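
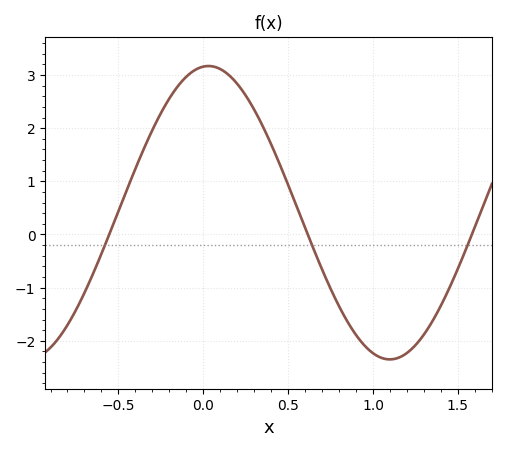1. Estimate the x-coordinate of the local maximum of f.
0.05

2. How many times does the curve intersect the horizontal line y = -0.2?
3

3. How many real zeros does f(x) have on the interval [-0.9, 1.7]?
3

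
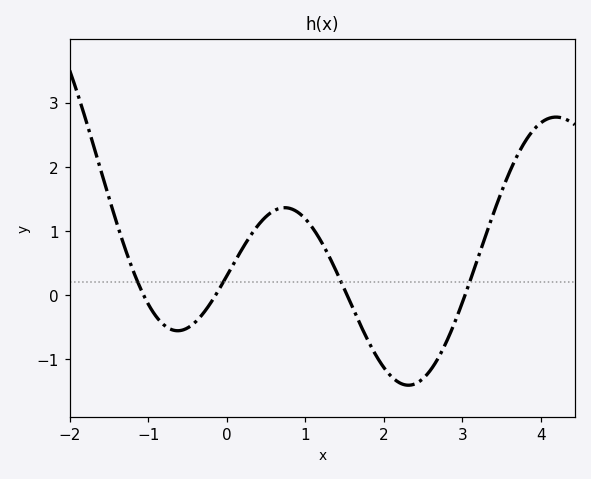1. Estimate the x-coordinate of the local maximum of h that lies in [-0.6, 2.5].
0.738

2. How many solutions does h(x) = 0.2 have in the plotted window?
4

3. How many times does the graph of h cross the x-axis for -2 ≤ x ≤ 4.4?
4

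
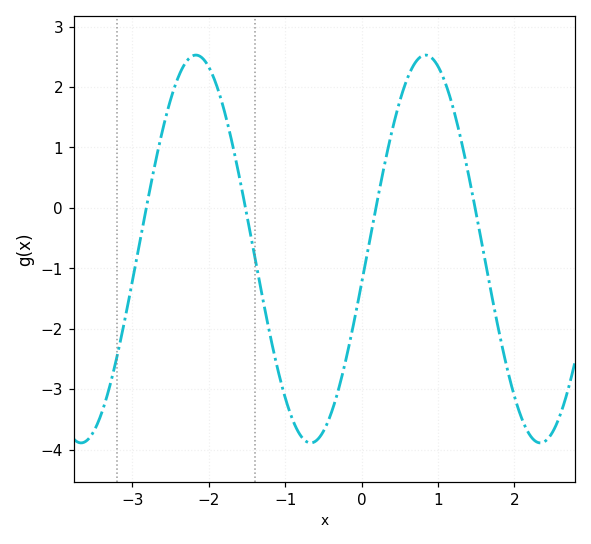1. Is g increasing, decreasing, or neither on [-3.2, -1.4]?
neither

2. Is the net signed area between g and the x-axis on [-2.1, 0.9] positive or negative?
negative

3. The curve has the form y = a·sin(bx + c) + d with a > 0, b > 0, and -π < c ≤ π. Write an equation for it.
y = 3.21sin(2.09x - 0.18) - 0.68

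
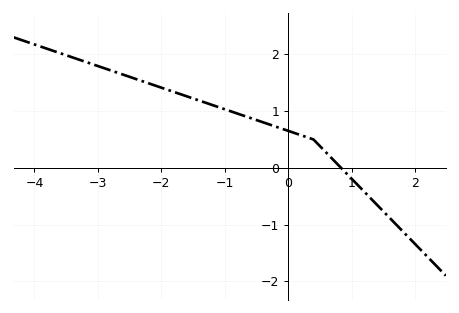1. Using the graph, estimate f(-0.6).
0.9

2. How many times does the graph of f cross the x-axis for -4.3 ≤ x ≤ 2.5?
1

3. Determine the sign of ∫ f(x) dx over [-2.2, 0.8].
positive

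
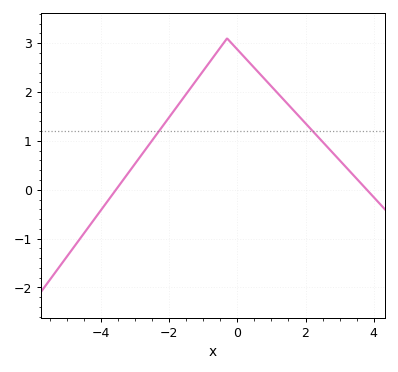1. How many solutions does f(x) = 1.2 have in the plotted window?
2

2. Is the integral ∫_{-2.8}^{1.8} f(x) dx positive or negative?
positive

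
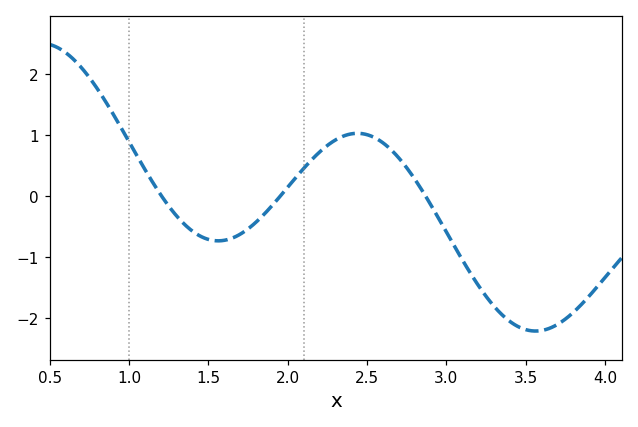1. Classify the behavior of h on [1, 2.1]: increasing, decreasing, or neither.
neither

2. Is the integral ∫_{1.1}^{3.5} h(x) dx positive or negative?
negative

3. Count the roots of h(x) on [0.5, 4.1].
3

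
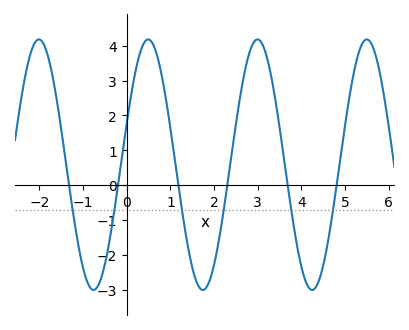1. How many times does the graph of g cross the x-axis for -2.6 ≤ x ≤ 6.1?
6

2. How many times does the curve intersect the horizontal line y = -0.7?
6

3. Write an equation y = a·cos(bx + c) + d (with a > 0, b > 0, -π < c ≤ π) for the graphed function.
y = 3.59cos(2.51x - 1.23) + 0.59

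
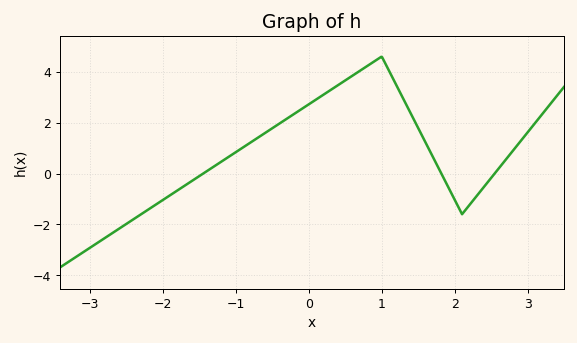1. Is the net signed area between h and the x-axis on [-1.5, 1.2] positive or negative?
positive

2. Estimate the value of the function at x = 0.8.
4.22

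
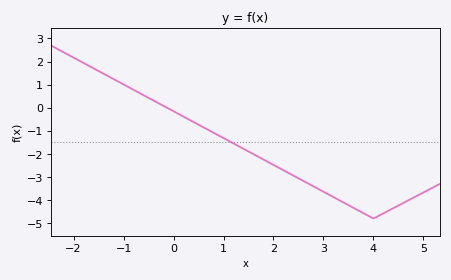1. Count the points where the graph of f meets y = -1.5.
1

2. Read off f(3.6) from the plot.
-4.34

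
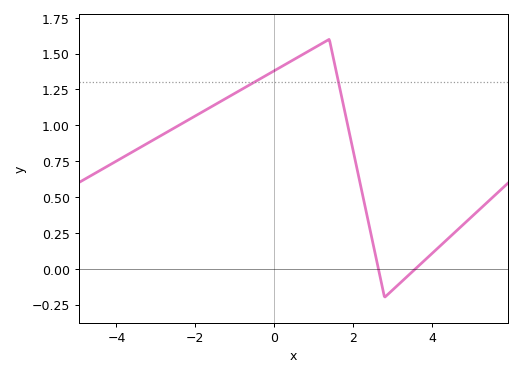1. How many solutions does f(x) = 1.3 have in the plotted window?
2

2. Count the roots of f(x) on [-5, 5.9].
2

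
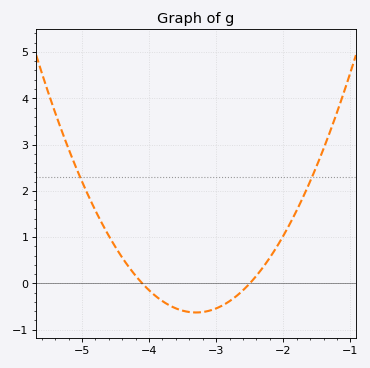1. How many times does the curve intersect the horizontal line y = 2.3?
2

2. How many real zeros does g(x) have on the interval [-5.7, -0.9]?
2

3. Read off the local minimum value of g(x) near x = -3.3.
-0.6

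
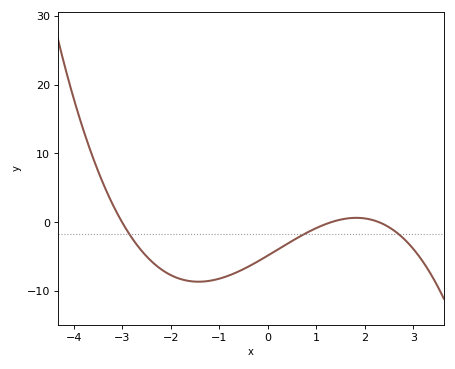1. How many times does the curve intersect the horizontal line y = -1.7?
3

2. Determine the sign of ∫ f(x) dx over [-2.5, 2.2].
negative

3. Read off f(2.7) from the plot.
-1.72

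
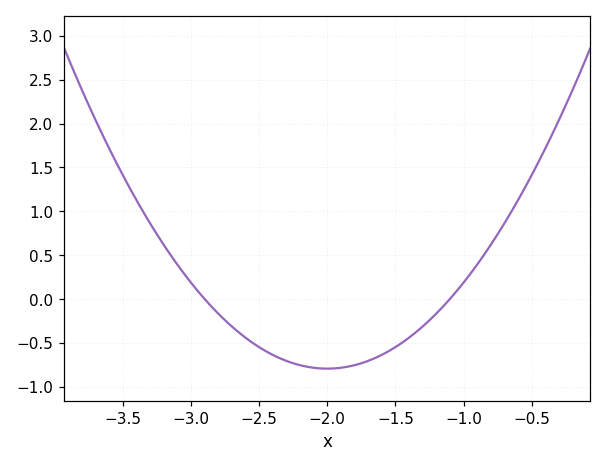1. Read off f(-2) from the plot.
-0.794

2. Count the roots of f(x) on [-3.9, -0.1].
2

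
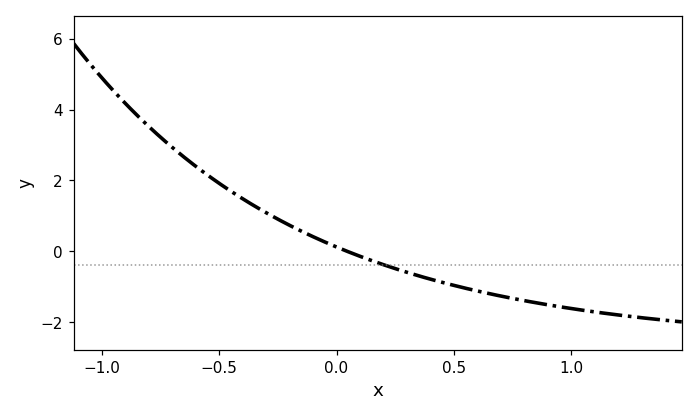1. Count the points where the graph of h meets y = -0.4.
1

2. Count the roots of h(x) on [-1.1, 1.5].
1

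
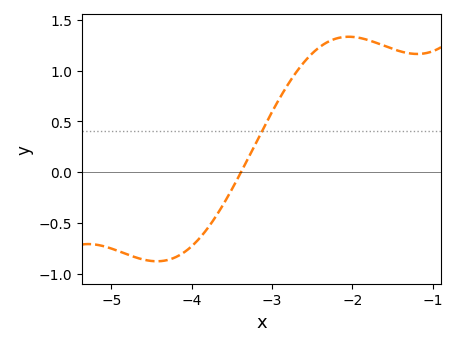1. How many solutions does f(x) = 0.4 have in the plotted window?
1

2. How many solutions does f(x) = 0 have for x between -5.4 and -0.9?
1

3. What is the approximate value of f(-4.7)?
-0.85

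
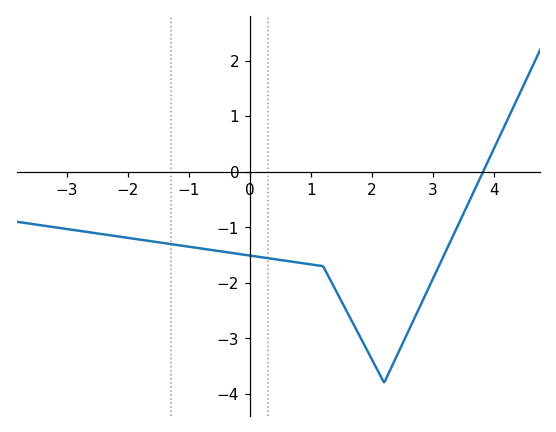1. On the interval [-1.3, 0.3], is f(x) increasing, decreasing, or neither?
decreasing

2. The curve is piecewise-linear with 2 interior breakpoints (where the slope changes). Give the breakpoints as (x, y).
(1.2, -1.7); (2.2, -3.8)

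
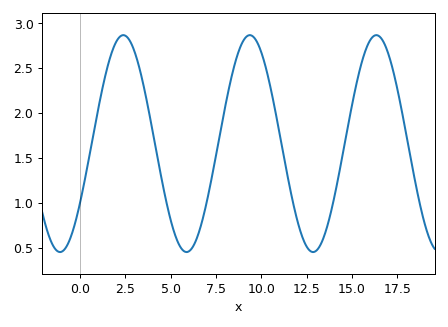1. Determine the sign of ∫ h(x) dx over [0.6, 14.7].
positive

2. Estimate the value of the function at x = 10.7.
2.09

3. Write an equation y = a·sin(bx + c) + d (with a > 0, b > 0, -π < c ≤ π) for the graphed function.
y = 1.21sin(0.9x - 0.57) + 1.66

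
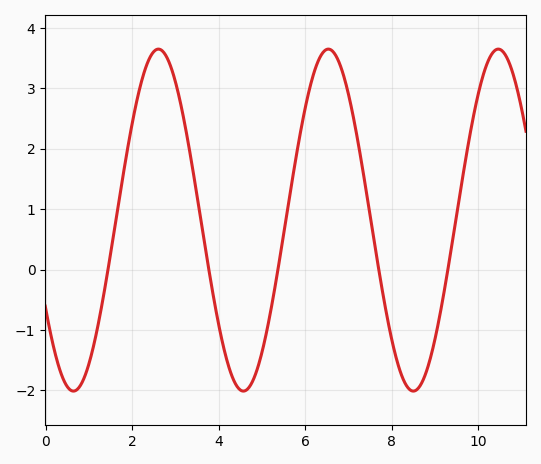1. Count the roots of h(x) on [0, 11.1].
5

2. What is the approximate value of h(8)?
-1.16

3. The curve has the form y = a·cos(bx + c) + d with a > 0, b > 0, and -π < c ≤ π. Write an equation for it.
y = 2.83cos(1.6x + 2.11) + 0.82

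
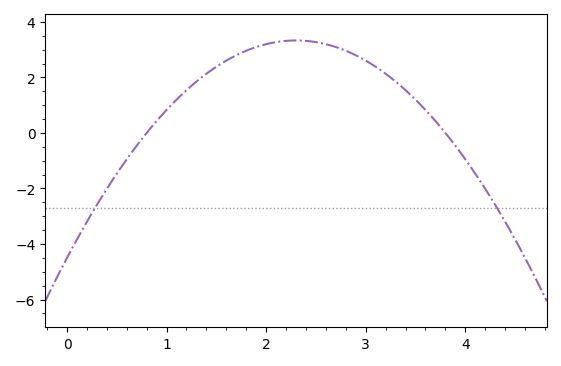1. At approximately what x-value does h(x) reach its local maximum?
2.3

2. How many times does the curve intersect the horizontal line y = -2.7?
2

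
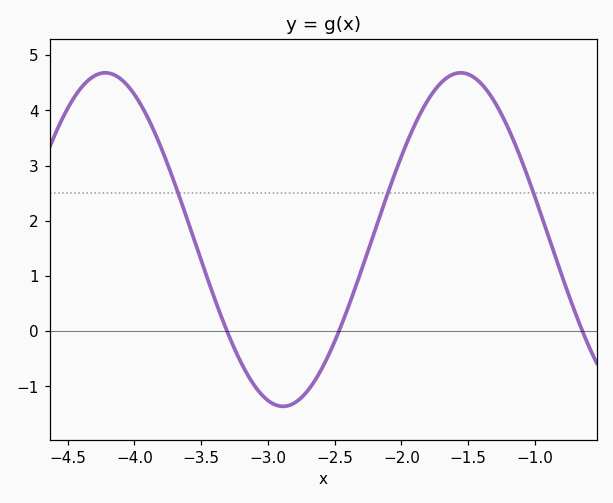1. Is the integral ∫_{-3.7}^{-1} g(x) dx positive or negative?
positive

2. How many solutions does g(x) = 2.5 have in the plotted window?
3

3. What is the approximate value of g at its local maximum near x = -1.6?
4.68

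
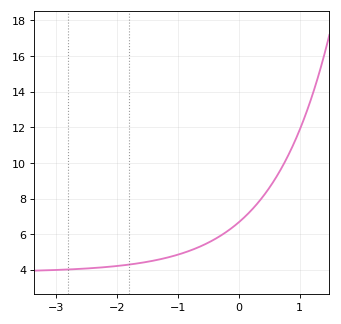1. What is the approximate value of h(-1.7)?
4.4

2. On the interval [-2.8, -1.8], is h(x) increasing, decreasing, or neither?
increasing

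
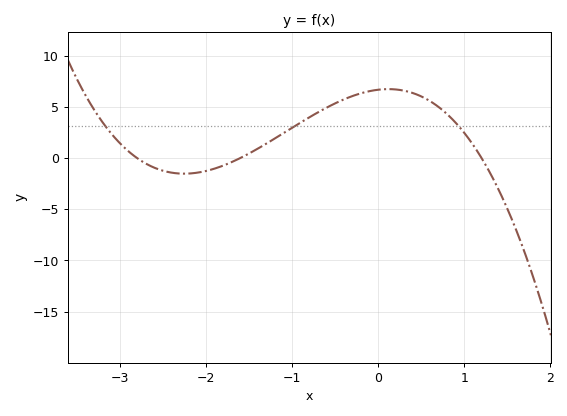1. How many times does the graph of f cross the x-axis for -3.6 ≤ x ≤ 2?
3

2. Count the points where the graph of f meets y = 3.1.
3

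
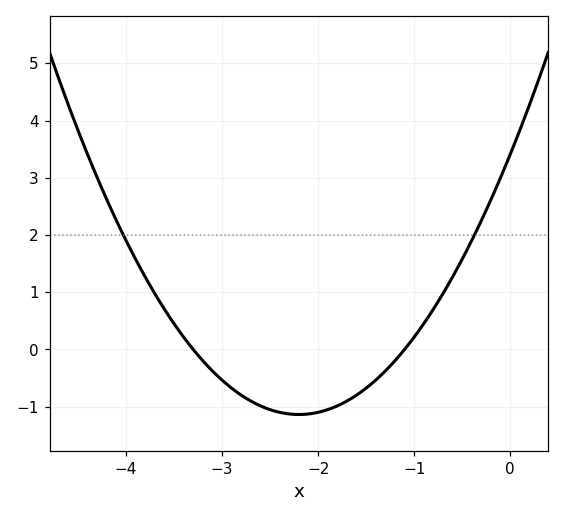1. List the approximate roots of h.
-3.3, -1.1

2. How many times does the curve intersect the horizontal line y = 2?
2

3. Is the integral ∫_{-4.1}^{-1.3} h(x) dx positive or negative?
negative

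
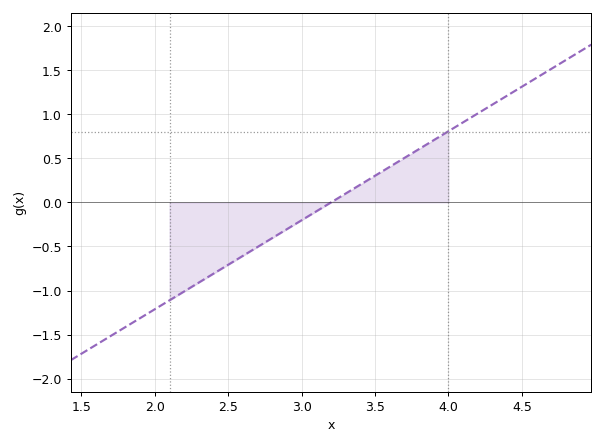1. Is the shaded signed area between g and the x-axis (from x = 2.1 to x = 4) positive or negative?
negative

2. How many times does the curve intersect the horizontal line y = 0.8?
1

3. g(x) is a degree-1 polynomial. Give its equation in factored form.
y = 1.01(x - 3.2)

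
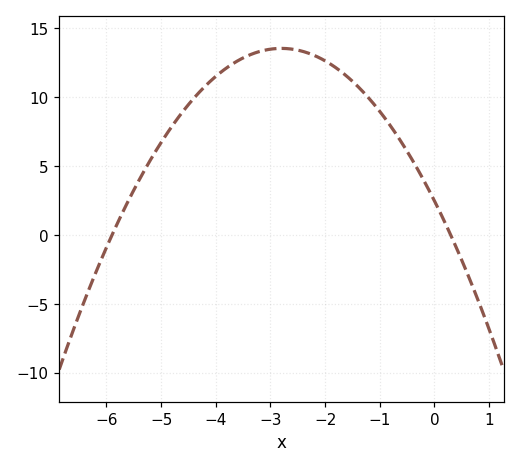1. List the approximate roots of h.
-5.9, 0.3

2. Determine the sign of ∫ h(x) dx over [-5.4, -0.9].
positive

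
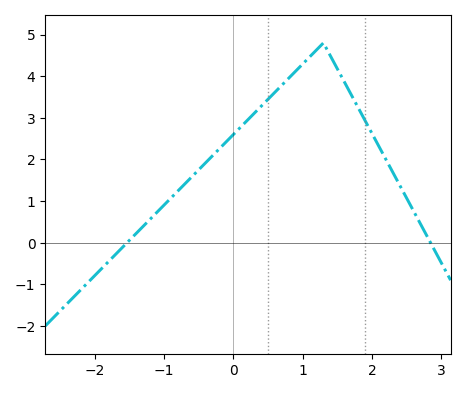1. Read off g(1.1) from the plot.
4.5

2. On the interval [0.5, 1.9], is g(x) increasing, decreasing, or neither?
neither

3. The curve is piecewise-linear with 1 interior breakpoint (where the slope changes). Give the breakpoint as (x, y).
(1.3, 4.8)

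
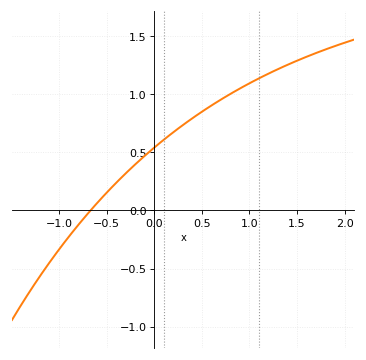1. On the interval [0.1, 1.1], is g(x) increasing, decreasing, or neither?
increasing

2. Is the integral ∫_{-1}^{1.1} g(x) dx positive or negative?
positive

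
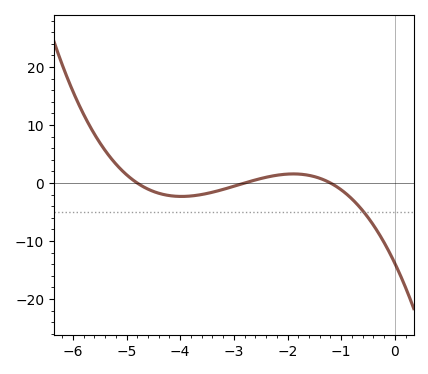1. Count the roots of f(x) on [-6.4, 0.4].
3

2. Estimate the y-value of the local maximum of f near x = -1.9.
1.57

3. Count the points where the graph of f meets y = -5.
1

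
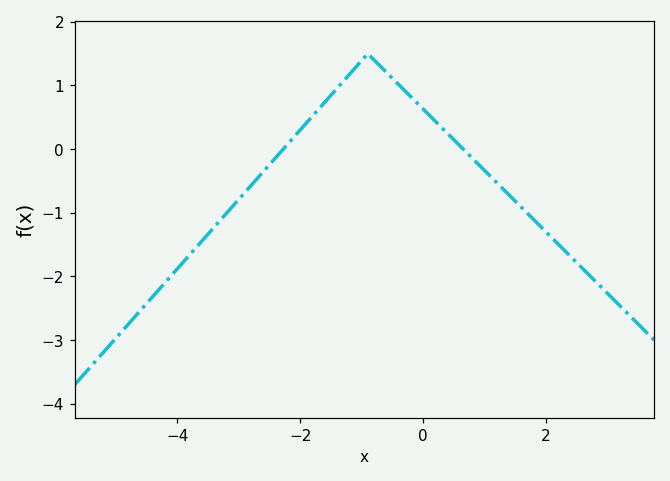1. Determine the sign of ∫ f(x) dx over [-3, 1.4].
positive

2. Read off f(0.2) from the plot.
0.437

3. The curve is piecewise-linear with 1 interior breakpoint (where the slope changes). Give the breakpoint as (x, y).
(-0.9, 1.5)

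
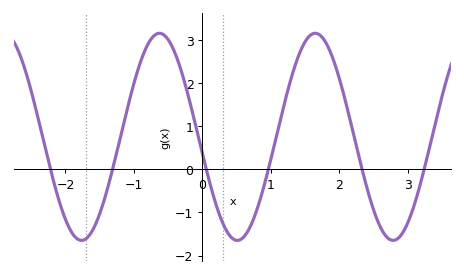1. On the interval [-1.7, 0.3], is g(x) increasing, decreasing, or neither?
neither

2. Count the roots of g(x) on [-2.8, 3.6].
6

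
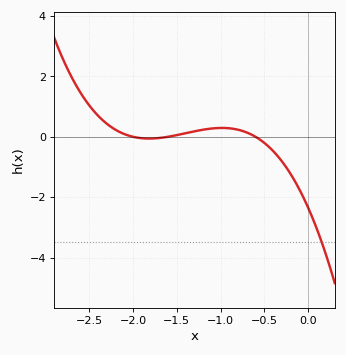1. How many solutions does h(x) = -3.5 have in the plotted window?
1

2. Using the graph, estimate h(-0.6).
0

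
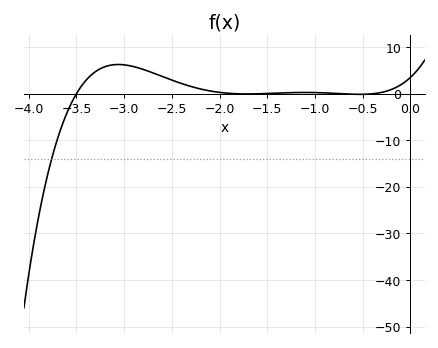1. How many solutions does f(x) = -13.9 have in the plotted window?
1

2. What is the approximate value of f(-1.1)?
0.292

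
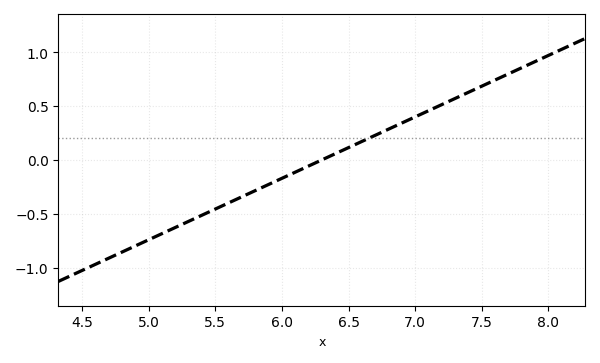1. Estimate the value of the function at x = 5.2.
-0.65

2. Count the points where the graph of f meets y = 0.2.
1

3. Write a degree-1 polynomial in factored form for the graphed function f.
y = 0.57(x - 6.3)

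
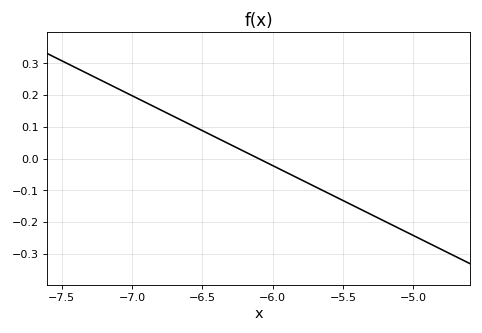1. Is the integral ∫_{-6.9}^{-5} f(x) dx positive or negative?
negative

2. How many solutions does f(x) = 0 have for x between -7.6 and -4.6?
1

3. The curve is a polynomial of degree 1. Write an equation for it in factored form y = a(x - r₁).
y = -0.22(x + 6.1)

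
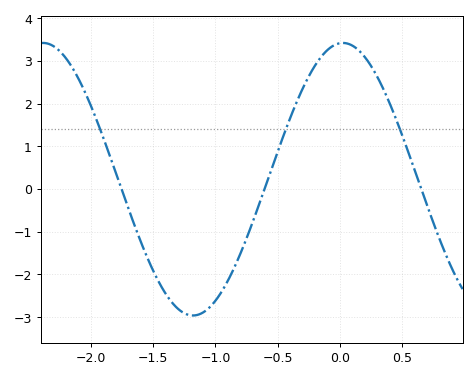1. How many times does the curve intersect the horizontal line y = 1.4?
3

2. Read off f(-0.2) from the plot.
2.89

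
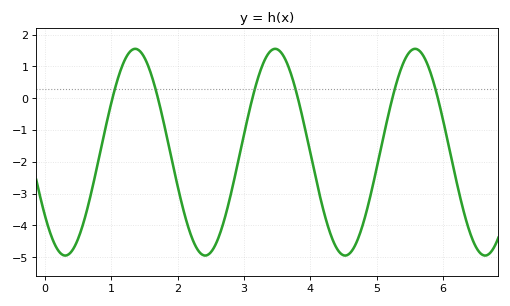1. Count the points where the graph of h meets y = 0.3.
6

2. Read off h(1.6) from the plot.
0.754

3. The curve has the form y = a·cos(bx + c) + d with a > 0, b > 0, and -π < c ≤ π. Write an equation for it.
y = 3.25cos(2.98x + 2.23) - 1.7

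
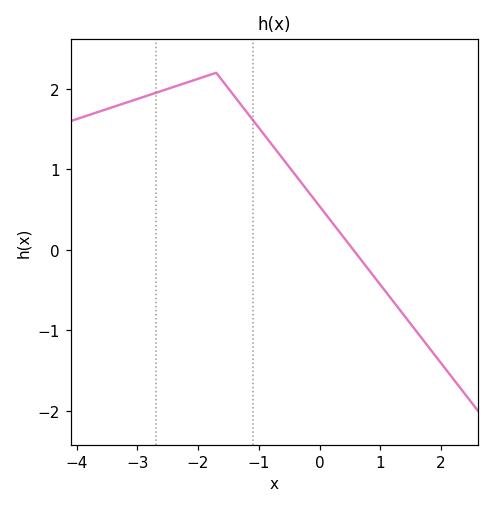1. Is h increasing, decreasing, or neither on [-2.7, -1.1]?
neither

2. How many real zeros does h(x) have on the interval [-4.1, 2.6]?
1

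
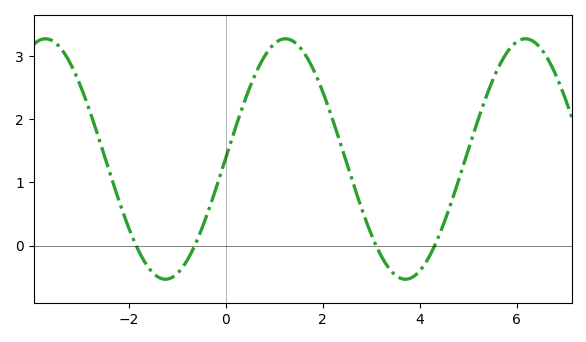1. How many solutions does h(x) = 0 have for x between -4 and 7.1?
4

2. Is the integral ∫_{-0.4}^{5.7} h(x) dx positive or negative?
positive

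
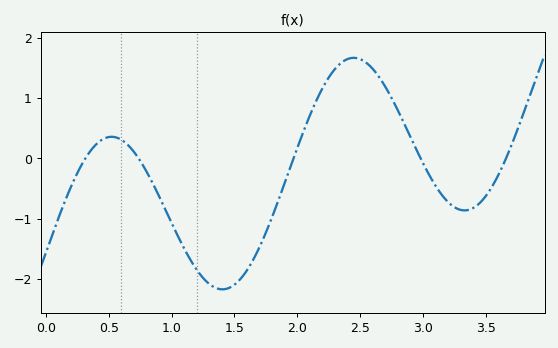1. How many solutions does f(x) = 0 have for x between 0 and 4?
5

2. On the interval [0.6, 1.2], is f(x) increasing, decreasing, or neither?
decreasing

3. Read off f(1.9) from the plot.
-0.4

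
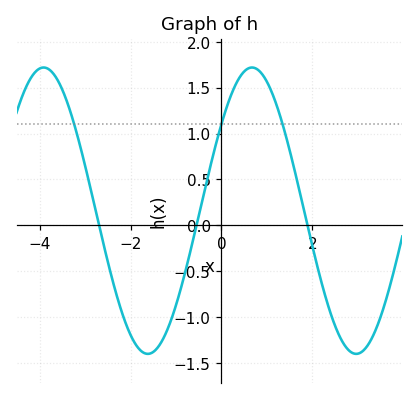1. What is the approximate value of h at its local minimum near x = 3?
-1.4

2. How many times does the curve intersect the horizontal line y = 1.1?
3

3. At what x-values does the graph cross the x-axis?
-2.69, -0.549, 1.89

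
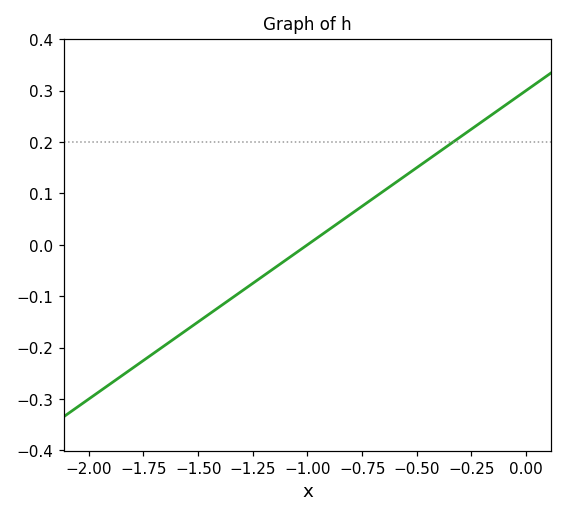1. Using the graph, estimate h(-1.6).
-0.18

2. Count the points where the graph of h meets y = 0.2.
1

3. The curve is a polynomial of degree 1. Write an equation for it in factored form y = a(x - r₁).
y = 0.3(x + 1)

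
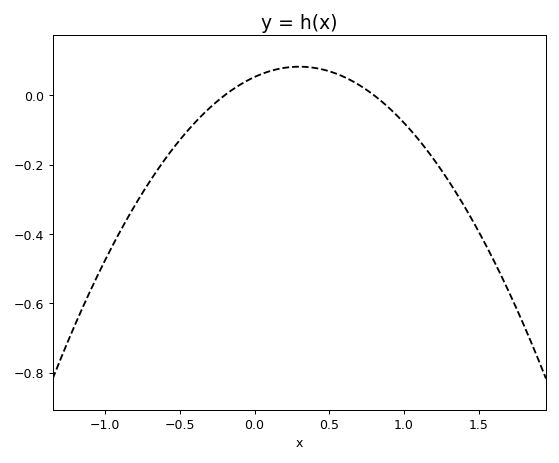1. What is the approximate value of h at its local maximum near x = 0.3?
0.083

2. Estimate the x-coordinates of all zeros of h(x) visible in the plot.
-0.2, 0.8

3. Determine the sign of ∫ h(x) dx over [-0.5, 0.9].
positive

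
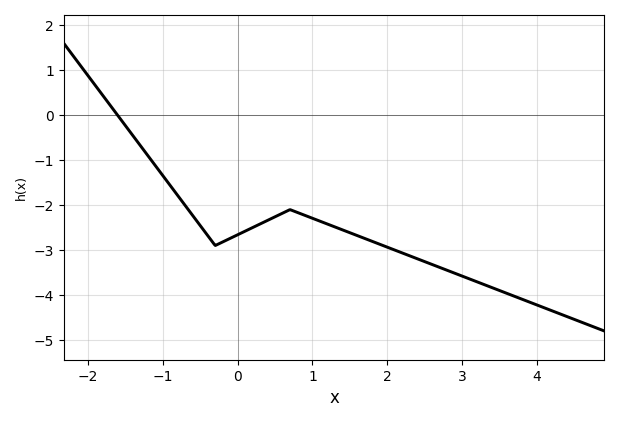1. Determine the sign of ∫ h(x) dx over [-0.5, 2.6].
negative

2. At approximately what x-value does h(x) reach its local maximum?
0.7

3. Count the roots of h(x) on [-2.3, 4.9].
1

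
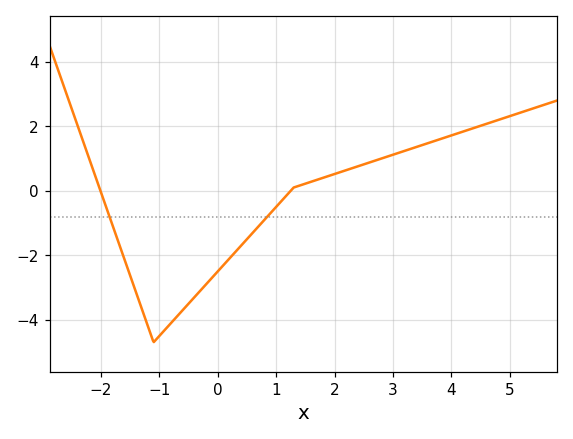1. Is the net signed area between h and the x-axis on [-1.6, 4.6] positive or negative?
negative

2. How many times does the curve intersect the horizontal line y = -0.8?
2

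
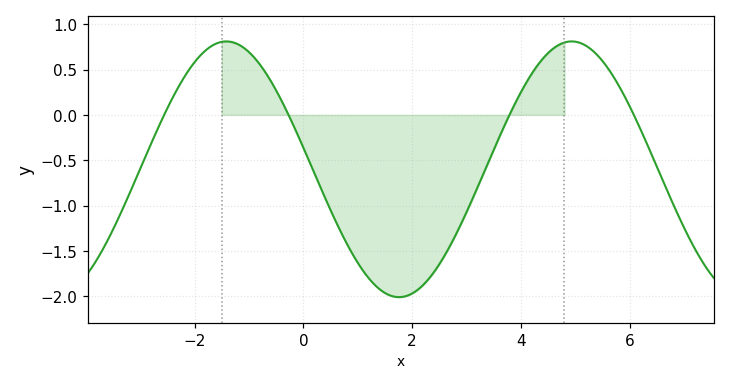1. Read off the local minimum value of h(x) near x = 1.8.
-2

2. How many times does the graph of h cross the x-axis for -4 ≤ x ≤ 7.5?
4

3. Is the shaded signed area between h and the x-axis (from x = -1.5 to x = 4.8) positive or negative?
negative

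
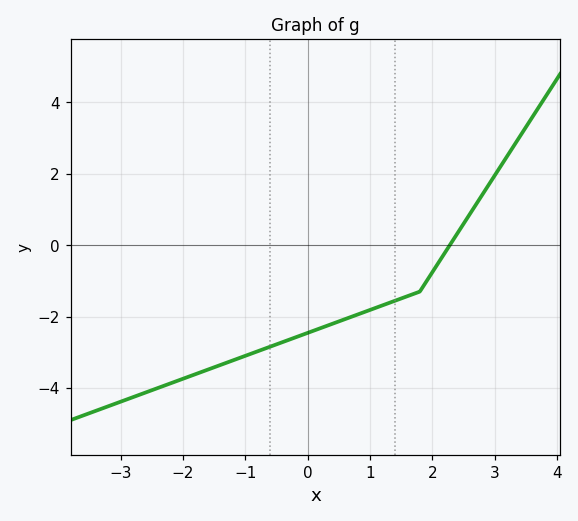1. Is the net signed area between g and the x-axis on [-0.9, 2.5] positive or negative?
negative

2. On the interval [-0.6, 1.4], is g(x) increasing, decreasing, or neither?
increasing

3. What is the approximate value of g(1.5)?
-1.49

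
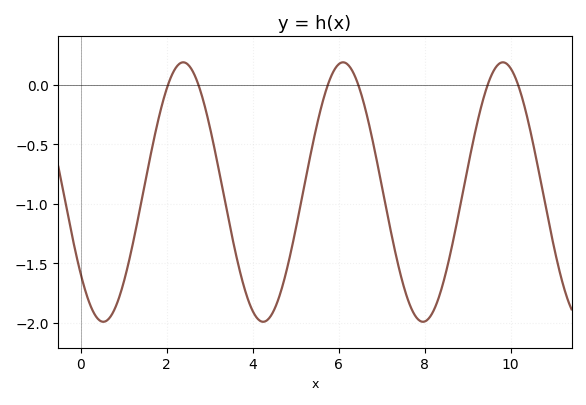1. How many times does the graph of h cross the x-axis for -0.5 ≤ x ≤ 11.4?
6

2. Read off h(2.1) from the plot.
0.05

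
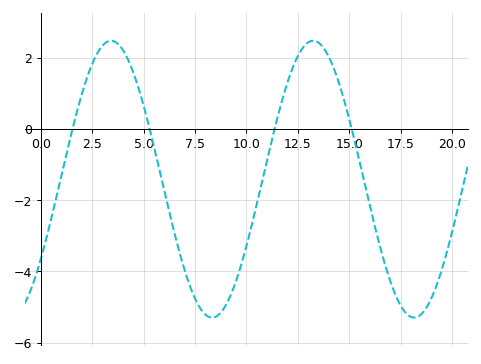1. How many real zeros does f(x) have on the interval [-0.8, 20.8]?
4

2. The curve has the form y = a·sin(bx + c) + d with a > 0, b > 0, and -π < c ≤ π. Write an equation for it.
y = 3.89sin(0.64x - 0.62) - 1.41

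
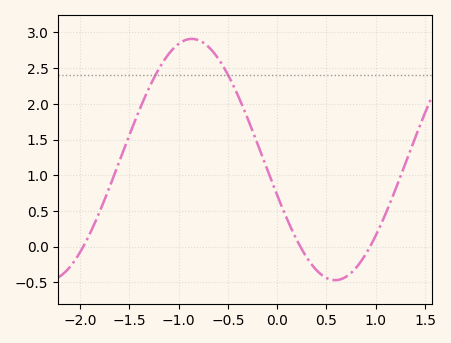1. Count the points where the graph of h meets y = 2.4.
2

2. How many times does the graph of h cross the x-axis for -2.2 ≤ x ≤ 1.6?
3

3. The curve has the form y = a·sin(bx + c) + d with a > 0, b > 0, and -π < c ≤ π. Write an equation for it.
y = 1.69sin(2.2x - 2.8) + 1.22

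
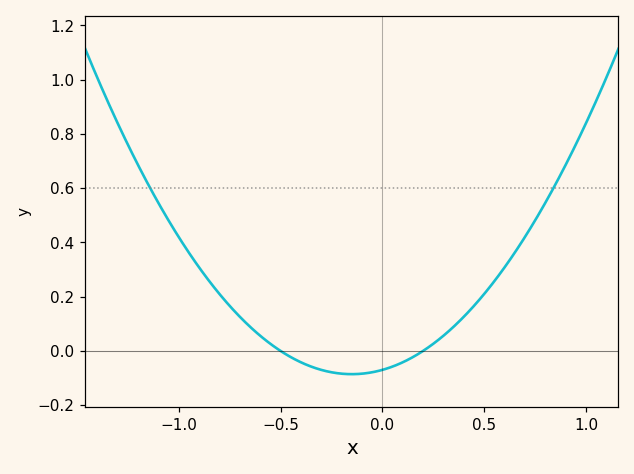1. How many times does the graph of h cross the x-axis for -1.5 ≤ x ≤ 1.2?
2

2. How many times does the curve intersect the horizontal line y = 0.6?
2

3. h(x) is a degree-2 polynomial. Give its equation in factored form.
y = 0.7(x + 0.5)(x - 0.2)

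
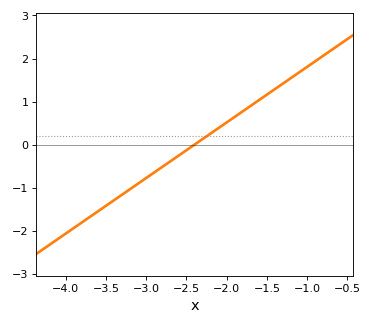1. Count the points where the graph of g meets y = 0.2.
1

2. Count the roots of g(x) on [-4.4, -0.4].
1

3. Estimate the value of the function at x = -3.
-0.8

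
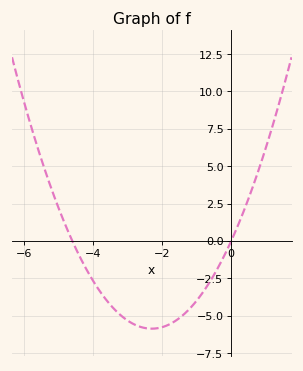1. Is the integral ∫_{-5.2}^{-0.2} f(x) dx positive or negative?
negative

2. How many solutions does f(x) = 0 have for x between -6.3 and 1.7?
2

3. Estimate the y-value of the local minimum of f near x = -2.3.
-5.87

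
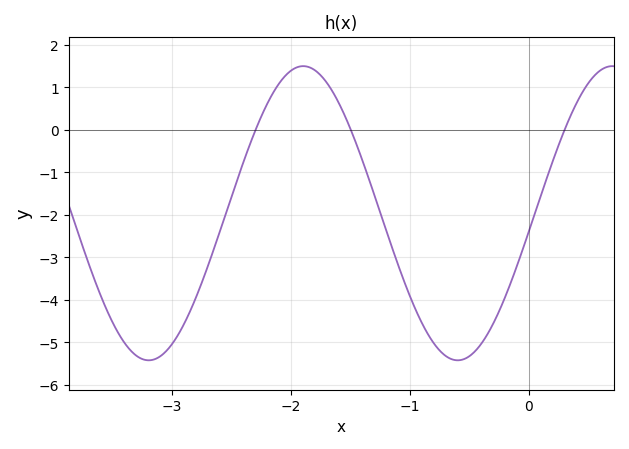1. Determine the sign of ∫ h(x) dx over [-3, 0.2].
negative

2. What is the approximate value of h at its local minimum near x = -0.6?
-5.4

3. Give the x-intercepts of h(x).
-2.3, -1.5, 0.3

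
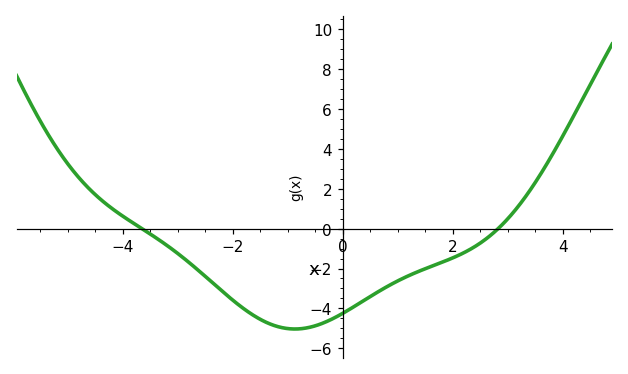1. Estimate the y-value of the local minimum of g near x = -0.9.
-5.04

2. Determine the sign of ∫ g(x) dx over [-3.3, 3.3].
negative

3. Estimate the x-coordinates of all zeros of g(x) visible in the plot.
-3.65, 2.83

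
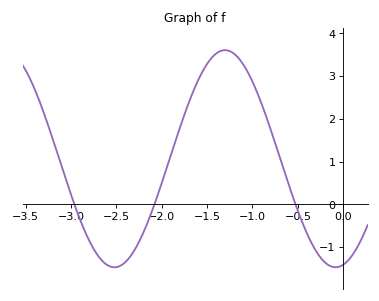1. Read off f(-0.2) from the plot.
-1.4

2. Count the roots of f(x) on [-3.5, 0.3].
3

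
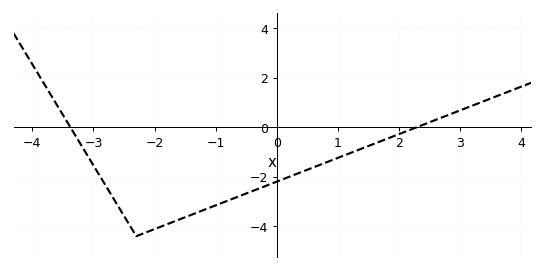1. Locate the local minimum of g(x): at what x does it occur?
-2.3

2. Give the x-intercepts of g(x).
-3.38, 2.29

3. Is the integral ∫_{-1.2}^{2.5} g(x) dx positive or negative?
negative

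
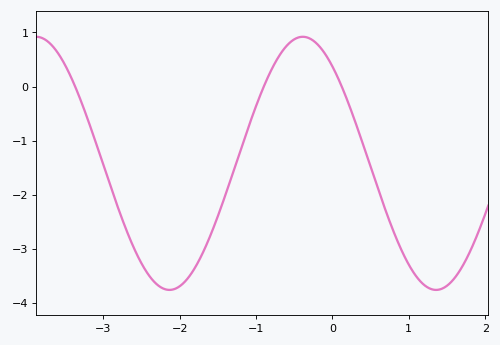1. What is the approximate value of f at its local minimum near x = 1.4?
-3.8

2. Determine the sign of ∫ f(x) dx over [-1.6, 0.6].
negative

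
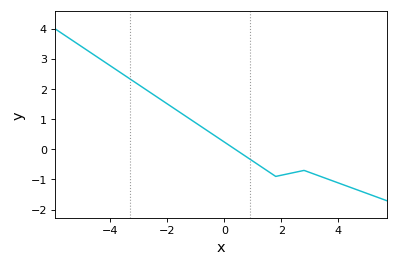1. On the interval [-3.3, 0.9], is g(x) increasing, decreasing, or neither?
decreasing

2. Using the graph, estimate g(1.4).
-0.6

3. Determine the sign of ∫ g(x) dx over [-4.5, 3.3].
positive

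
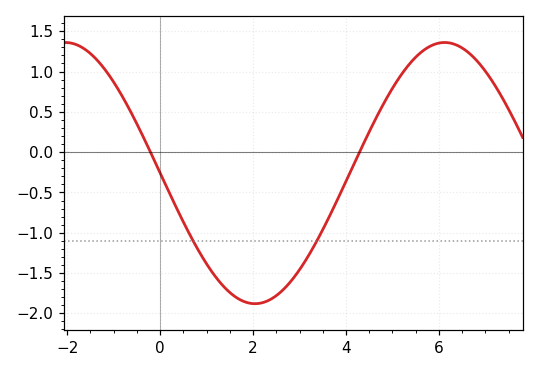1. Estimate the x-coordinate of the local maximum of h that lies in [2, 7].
6.2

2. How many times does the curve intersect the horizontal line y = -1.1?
2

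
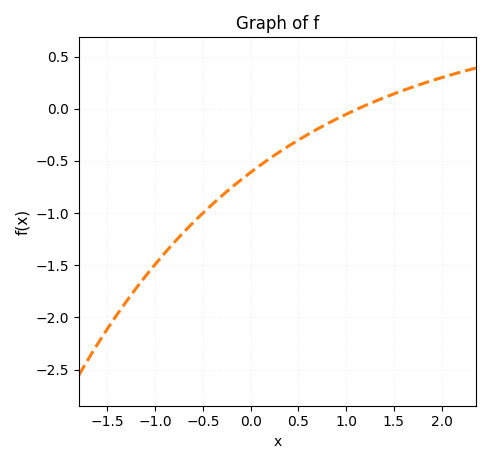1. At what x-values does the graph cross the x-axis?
1.12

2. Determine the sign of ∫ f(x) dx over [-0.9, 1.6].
negative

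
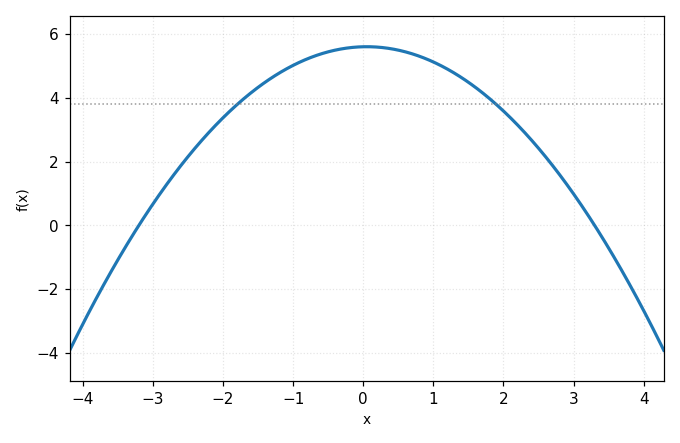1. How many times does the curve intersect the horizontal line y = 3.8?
2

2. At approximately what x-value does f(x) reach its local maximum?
0.05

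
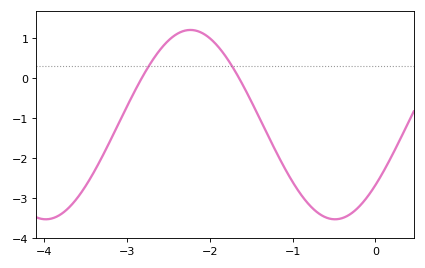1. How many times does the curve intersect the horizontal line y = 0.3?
2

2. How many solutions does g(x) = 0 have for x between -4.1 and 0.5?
2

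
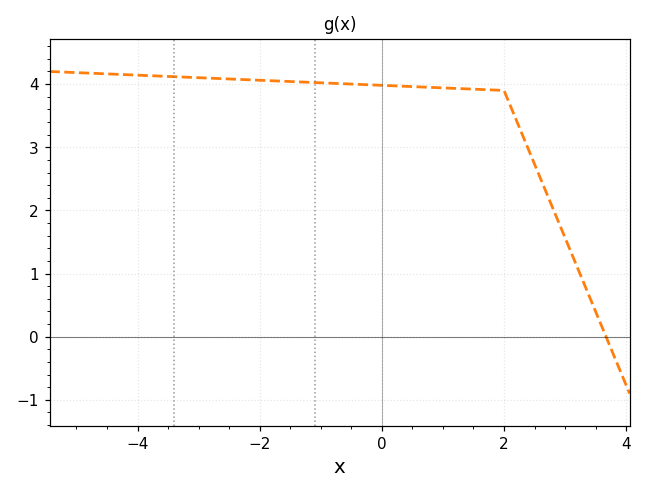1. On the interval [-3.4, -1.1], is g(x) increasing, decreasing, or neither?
decreasing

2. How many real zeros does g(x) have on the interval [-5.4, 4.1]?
1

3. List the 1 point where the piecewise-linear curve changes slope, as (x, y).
(2, 3.9)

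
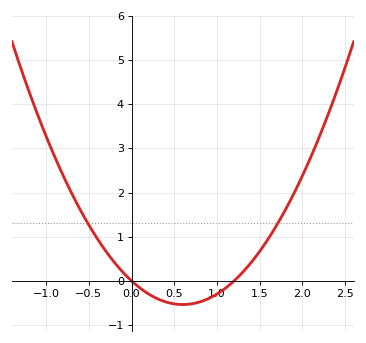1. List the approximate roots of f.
0, 1.2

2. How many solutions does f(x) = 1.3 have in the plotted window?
2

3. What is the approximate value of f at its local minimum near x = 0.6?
-0.536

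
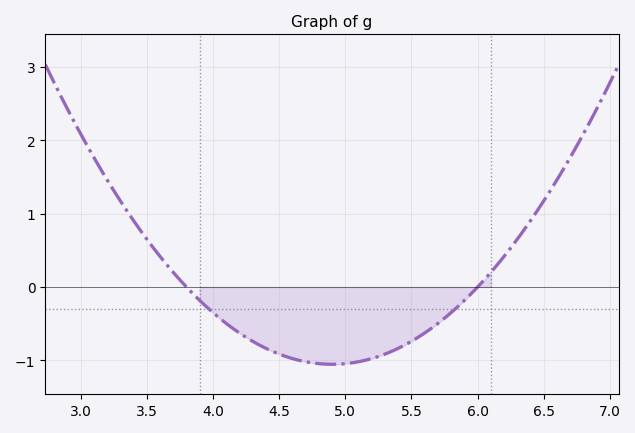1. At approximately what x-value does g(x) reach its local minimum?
4.9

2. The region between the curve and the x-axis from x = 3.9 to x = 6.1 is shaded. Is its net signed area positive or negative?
negative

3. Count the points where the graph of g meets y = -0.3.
2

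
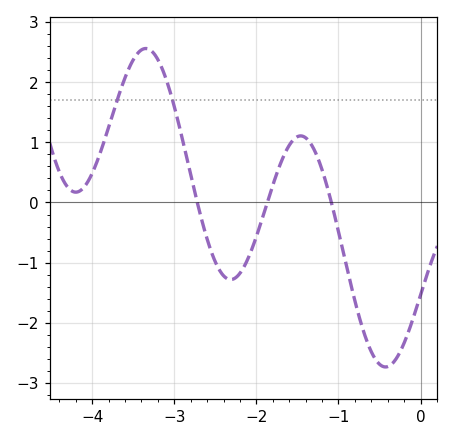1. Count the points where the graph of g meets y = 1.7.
2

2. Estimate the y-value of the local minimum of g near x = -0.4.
-2.73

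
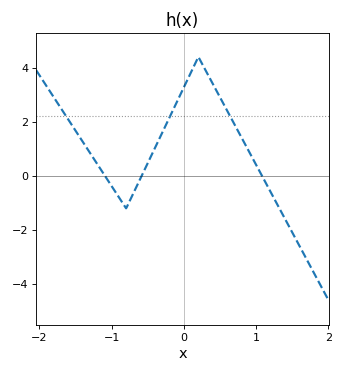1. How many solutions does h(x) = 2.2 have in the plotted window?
3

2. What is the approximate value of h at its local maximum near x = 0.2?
4.4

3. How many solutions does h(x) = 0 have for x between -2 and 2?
3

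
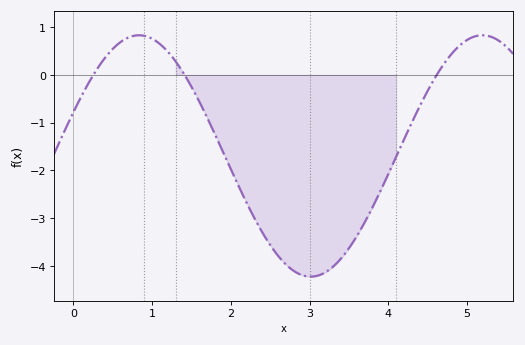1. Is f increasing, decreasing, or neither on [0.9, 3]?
decreasing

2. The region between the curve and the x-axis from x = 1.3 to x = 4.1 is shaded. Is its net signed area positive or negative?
negative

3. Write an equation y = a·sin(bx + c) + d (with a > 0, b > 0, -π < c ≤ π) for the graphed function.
y = 2.53sin(1.44x + 0.372) - 1.7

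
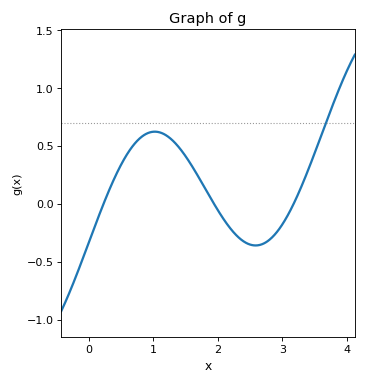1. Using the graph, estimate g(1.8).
0.15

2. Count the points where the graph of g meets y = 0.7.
1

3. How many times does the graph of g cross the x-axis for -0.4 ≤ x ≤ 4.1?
3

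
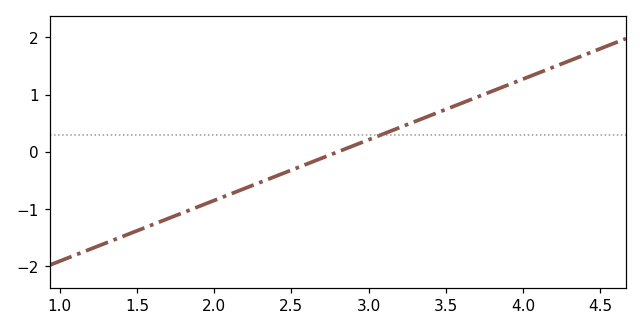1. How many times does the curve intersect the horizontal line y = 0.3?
1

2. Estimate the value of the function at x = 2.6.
-0.212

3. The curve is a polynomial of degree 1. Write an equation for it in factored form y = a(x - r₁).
y = 1.06(x - 2.8)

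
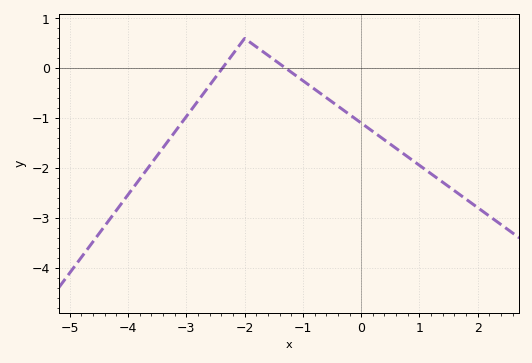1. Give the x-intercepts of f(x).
-2.38, -1.29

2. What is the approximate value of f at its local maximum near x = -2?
0.598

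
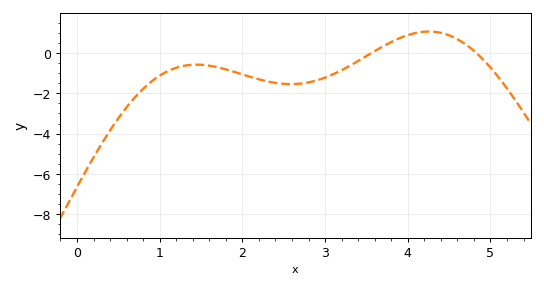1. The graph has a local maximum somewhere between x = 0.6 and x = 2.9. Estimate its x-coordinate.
1.4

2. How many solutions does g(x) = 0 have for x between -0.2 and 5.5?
2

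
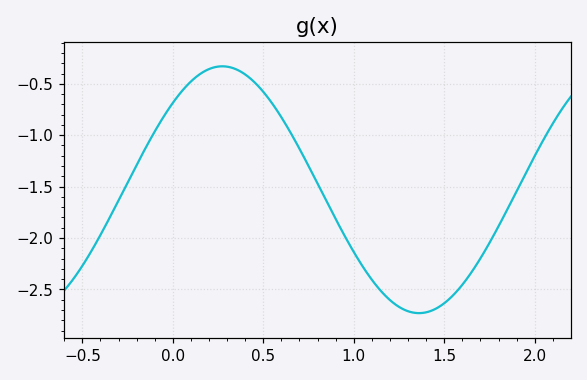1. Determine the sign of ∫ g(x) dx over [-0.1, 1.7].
negative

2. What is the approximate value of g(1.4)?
-2.7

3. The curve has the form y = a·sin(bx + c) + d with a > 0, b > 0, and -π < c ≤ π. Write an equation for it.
y = 1.2sin(2.9x + 0.78) - 1.53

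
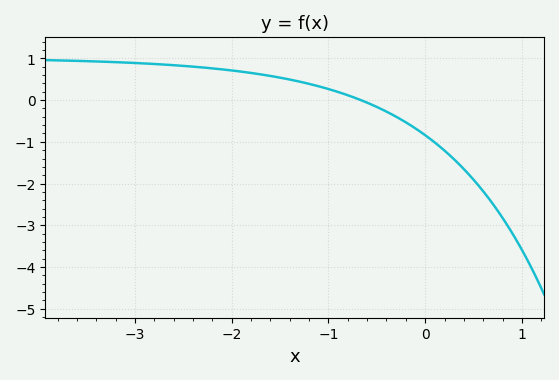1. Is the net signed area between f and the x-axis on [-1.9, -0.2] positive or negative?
positive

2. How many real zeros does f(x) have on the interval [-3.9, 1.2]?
1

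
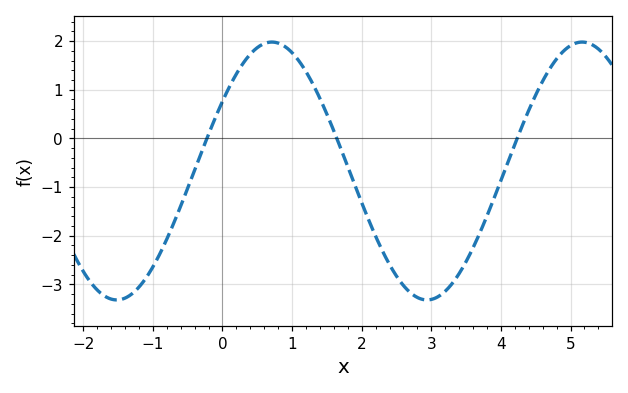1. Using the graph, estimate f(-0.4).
-0.654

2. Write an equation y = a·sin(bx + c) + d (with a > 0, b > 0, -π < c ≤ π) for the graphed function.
y = 2.65sin(1.41x + 0.57) - 0.67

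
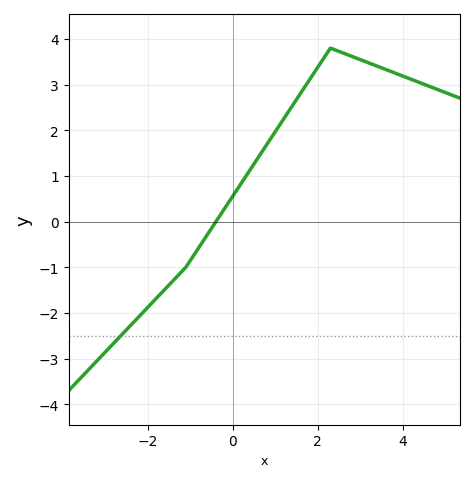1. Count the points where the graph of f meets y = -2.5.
1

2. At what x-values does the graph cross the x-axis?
-0.392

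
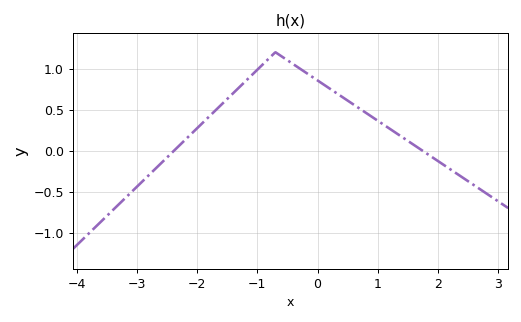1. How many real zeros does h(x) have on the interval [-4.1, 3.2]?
2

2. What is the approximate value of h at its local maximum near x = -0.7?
1.2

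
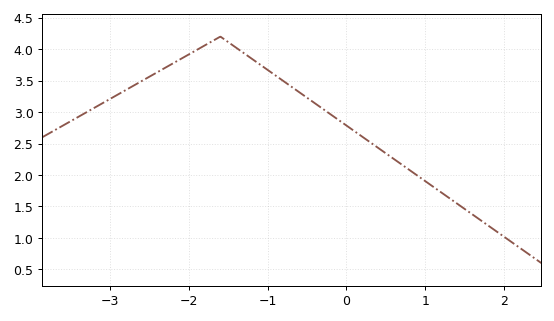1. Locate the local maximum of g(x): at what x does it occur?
-1.6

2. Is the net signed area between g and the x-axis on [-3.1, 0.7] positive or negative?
positive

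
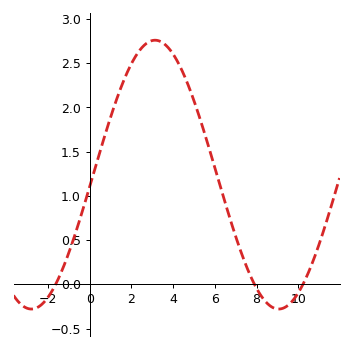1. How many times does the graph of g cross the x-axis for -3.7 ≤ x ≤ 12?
3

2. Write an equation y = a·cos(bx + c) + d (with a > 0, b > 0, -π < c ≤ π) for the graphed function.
y = 1.52cos(0.53x - 1.7) + 1.24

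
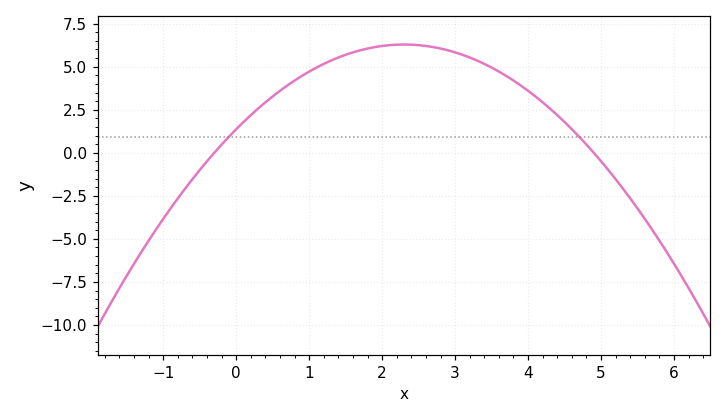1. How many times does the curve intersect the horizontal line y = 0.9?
2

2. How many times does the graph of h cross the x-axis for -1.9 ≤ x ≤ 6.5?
2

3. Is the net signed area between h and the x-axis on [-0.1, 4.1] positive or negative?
positive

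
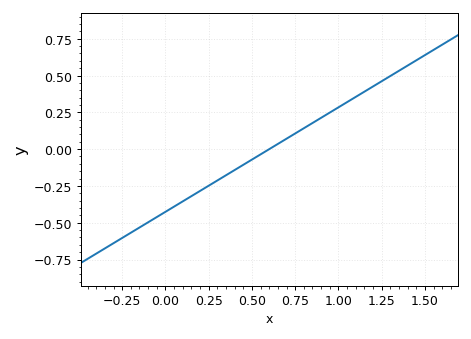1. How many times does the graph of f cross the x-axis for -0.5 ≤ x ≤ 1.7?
1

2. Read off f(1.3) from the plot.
0.5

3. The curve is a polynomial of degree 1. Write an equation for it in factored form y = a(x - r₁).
y = 0.71(x - 0.6)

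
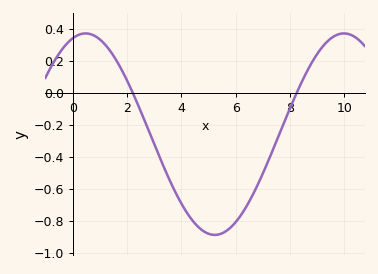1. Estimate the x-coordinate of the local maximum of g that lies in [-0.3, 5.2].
0.473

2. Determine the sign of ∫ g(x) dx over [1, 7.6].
negative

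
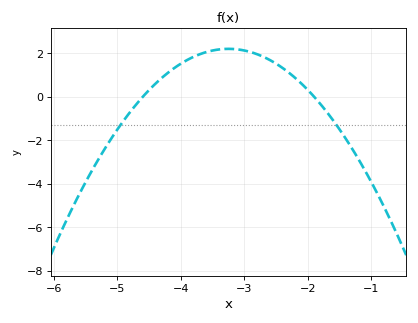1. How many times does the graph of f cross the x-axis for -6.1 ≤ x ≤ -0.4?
2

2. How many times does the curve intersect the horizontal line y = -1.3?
2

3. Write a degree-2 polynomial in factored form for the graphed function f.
y = -1.21(x + 4.6)(x + 1.9)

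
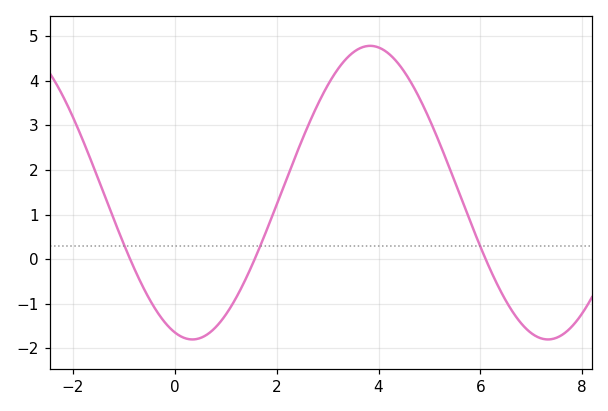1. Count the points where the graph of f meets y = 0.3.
3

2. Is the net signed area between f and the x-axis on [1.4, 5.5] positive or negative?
positive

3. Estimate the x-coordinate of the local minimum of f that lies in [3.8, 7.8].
7.4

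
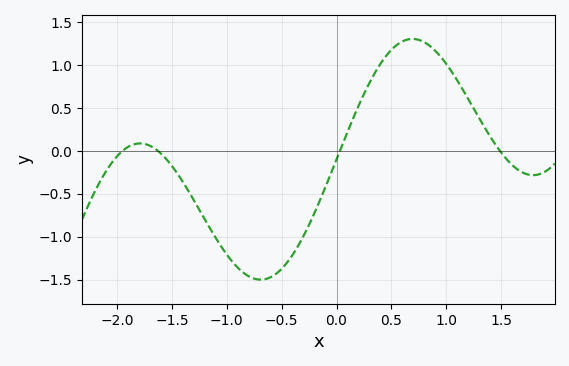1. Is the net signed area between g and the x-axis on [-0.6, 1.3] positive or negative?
positive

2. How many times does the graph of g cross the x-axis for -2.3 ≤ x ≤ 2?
4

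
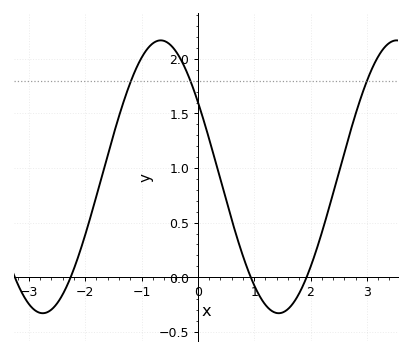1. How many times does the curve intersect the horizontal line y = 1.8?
3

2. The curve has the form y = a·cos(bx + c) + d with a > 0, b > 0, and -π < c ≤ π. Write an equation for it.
y = 1.25cos(1.5x + 0.99) + 0.92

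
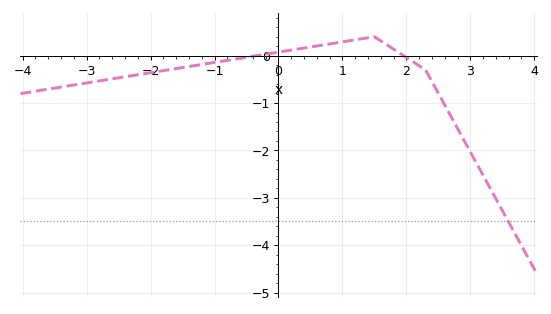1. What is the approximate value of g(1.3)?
0.357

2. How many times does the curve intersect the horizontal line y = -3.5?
1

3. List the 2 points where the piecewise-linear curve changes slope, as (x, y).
(1.5, 0.4); (2.3, -0.3)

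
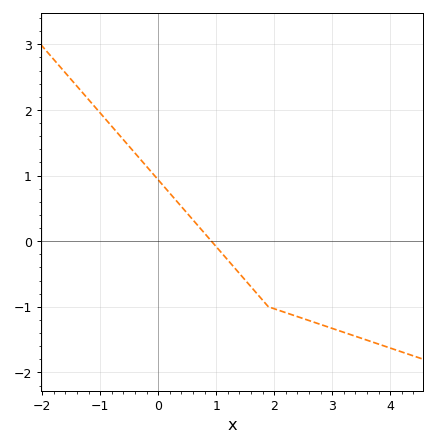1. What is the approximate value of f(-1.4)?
2.36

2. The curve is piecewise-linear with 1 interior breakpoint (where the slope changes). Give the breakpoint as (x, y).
(1.9, -1)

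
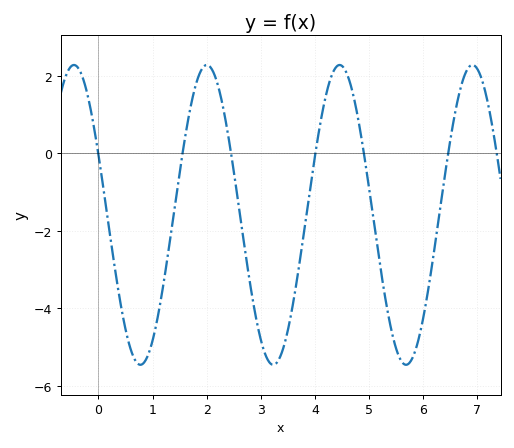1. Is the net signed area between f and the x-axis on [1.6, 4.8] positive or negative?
negative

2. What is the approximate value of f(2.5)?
-0.469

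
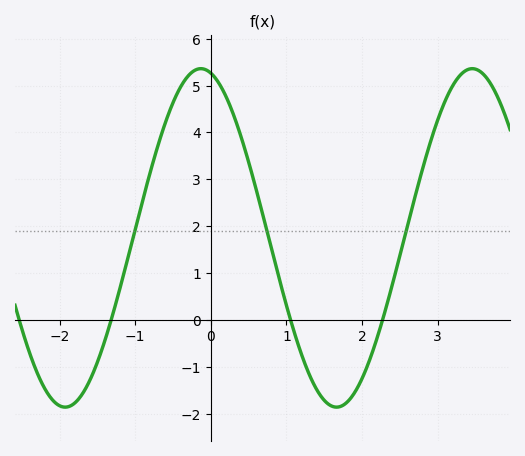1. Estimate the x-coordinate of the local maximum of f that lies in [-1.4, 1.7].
-0.1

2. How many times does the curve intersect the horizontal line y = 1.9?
3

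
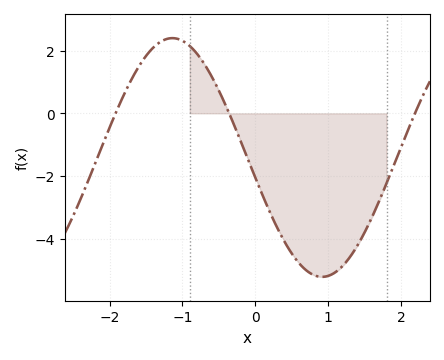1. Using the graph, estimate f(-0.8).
2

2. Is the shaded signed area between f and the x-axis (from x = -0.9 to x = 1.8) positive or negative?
negative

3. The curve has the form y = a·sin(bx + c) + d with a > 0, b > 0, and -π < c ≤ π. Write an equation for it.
y = 3.81sin(1.5x - 3) - 1.41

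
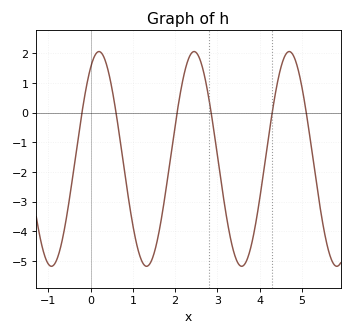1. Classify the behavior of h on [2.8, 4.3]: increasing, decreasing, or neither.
neither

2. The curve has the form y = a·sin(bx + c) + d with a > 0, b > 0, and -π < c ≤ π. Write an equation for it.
y = 3.62sin(2.8x + 1) - 1.56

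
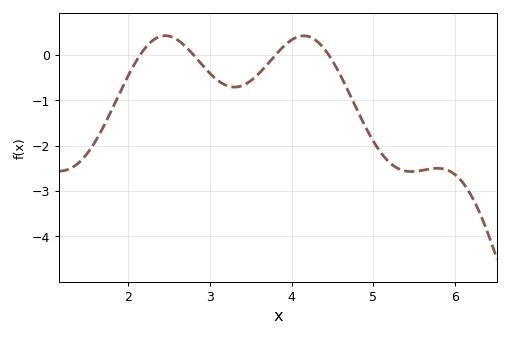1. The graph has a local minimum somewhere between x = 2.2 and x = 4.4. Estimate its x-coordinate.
3.3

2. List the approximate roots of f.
2.15, 2.8, 3.8, 4.46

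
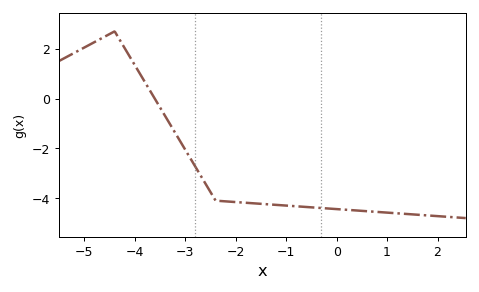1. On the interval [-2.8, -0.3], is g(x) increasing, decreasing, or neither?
decreasing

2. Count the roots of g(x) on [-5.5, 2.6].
1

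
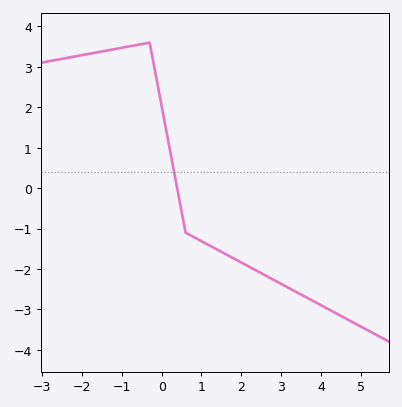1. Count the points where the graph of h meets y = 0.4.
1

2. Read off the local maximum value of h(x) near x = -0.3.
3.6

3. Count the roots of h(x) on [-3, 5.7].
1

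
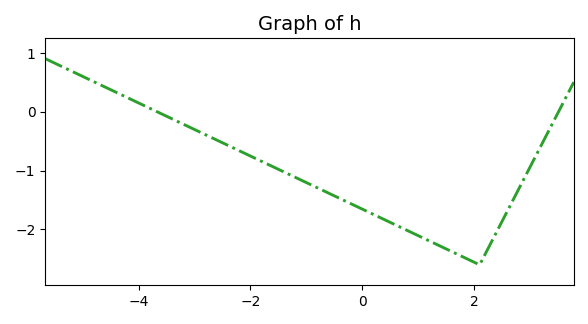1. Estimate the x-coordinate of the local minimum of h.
2.1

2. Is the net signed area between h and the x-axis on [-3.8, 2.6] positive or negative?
negative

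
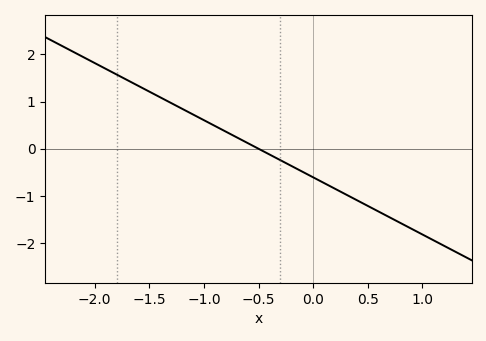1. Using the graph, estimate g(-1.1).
0.7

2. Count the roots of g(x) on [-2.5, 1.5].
1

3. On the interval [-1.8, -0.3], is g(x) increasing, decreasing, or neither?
decreasing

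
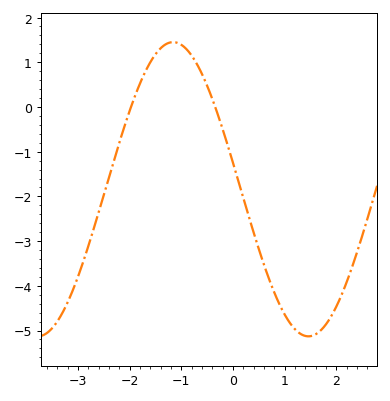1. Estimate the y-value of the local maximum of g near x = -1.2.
1.4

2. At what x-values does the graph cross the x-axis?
-2, -0.3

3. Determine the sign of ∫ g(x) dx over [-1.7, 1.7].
negative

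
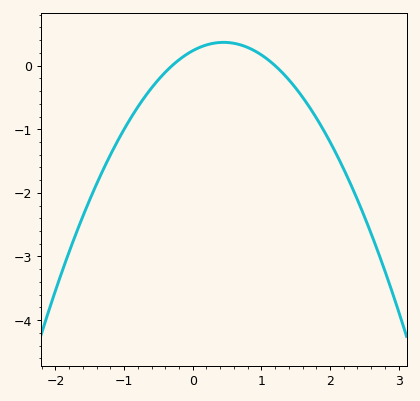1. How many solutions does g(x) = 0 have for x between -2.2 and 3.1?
2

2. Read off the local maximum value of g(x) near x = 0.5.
0.4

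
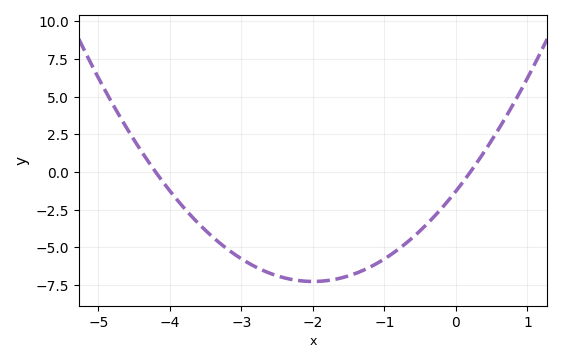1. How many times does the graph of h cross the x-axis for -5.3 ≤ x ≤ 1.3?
2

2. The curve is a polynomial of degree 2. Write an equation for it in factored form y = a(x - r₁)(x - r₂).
y = 1.5(x + 4.2)(x - 0.2)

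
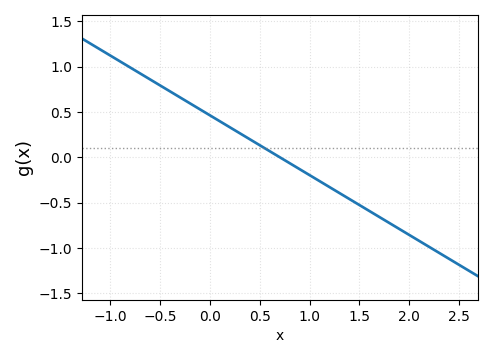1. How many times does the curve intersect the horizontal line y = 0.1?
1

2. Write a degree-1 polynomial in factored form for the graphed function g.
y = -0.66(x - 0.7)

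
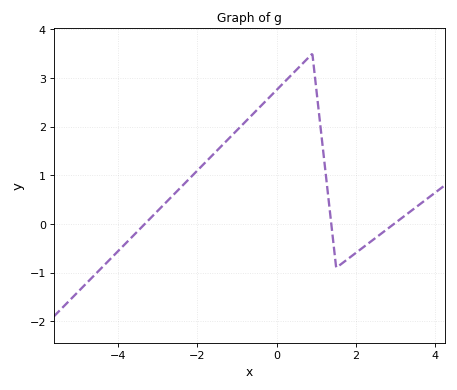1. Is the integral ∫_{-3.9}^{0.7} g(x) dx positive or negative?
positive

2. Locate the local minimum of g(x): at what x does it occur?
1.6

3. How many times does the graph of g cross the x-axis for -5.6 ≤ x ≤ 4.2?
3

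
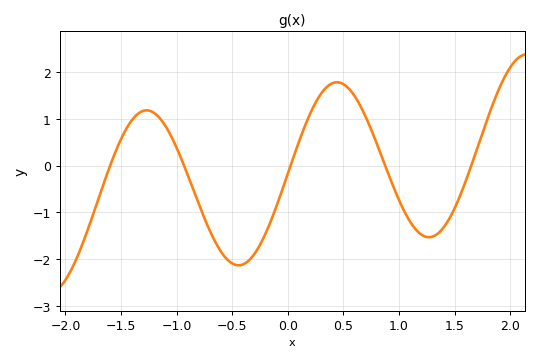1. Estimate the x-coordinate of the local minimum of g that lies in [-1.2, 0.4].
-0.442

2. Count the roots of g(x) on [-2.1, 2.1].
5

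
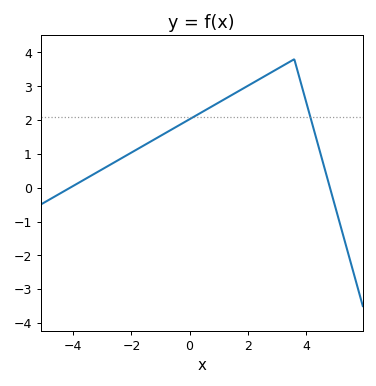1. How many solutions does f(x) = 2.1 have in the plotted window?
2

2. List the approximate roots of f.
-4.2, 4.8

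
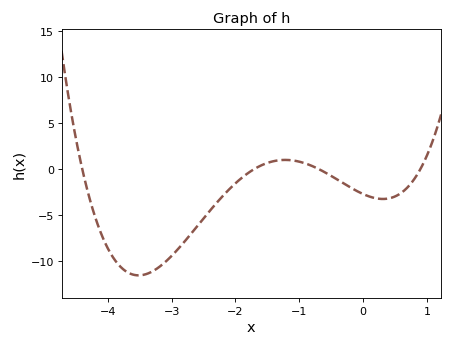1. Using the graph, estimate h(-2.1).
-2.24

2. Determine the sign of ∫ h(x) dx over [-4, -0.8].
negative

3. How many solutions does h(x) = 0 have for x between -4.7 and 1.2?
4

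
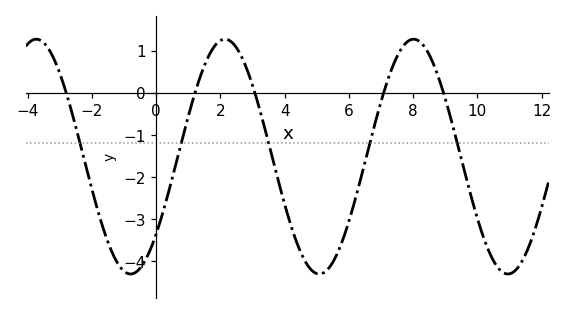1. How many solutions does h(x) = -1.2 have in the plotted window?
5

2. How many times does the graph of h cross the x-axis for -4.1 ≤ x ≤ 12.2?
5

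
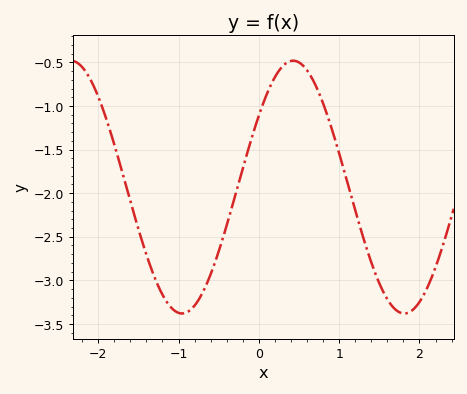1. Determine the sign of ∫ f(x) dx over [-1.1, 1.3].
negative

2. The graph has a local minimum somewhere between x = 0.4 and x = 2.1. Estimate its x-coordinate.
1.8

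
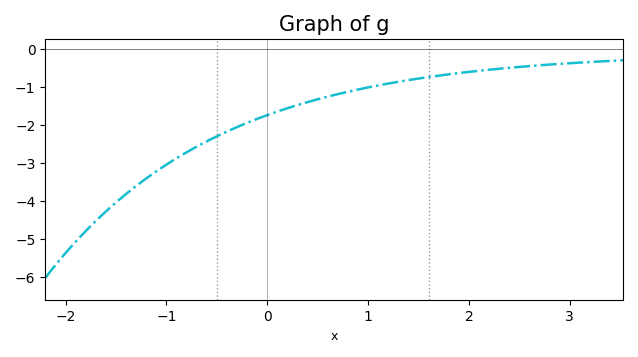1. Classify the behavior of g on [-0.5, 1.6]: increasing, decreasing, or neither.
increasing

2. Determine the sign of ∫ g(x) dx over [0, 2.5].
negative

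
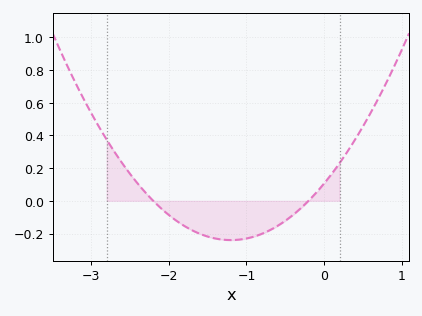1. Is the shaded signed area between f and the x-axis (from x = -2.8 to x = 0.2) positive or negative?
negative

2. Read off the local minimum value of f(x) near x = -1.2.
-0.24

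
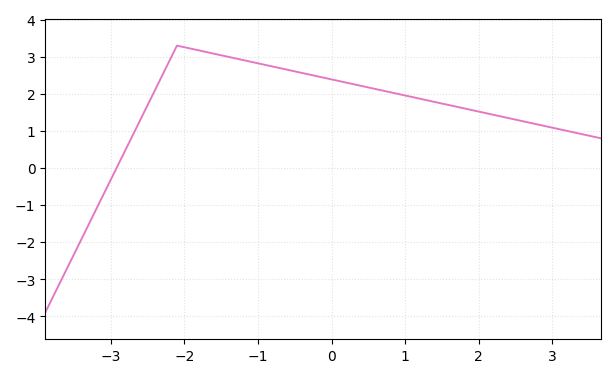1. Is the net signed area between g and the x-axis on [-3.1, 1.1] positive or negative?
positive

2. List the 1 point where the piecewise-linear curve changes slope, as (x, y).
(-2.1, 3.3)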